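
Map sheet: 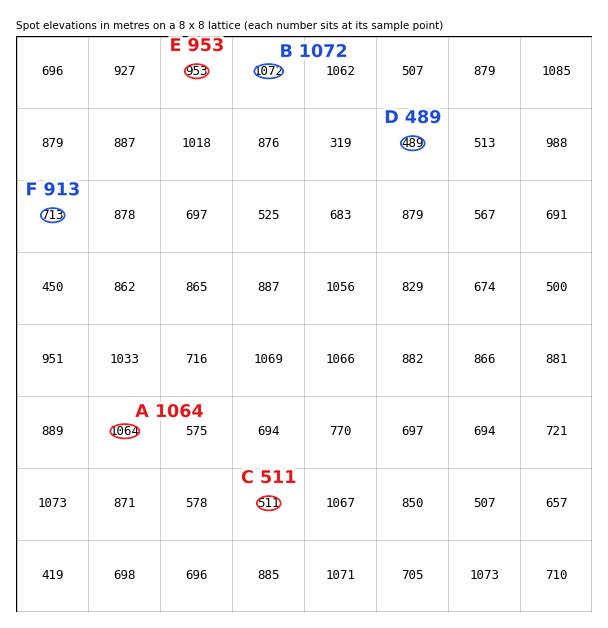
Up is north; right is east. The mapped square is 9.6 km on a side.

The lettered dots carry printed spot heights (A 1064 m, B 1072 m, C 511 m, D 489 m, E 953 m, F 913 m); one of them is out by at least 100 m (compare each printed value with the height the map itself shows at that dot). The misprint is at F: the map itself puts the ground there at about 713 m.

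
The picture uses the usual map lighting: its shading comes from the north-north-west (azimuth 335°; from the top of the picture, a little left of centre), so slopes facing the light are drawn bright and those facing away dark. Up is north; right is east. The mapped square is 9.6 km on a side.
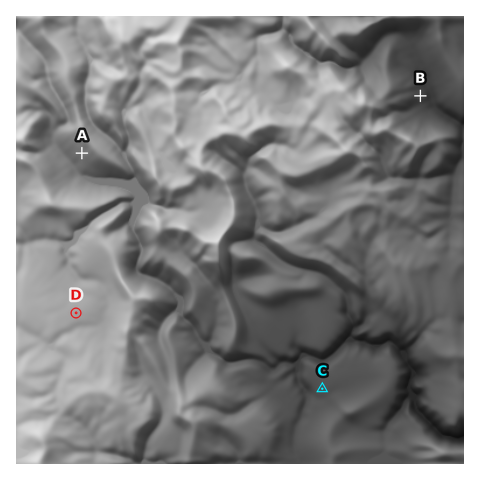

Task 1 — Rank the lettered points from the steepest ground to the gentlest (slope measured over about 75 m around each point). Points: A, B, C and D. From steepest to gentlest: A B C D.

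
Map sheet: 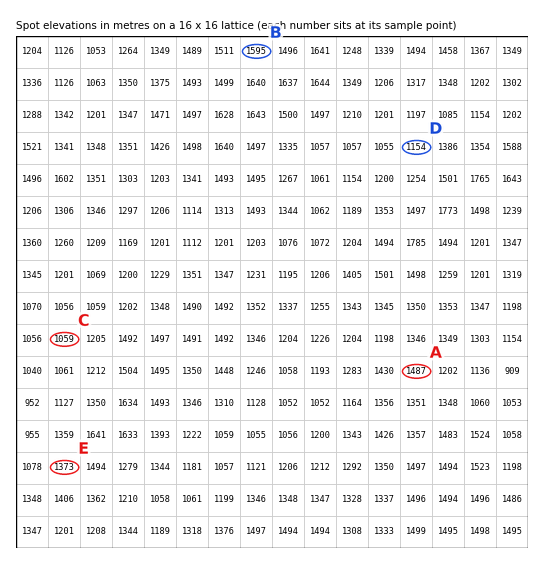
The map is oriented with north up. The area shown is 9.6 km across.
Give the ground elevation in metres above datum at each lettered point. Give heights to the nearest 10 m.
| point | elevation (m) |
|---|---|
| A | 1490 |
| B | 1600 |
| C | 1060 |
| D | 1150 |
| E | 1370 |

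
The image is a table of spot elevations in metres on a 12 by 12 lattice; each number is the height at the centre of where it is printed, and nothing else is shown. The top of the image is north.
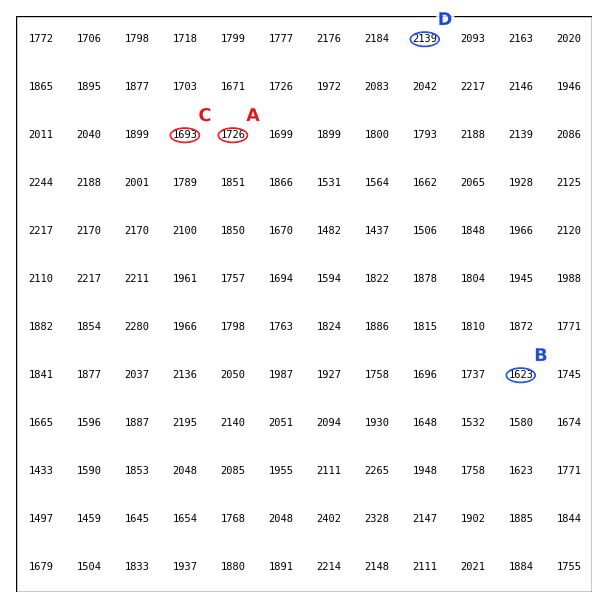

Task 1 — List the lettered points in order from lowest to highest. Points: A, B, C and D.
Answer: B C A D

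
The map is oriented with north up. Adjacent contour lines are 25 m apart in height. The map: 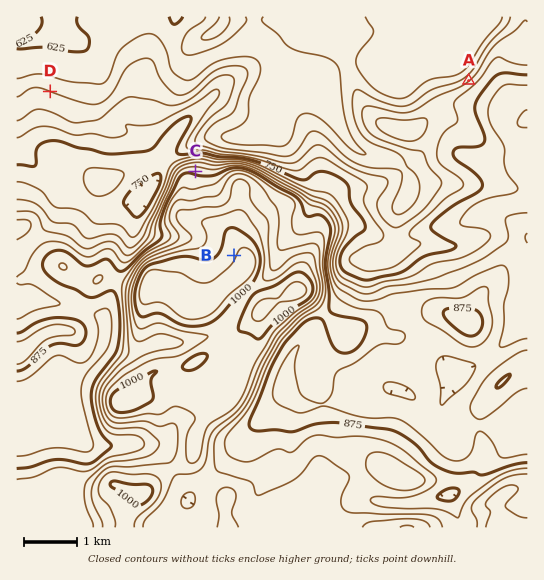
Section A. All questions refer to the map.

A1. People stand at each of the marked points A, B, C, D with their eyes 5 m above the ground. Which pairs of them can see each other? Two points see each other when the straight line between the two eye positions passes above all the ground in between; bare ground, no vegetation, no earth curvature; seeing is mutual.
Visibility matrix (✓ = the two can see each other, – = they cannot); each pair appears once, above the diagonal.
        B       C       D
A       –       ✓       –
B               –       –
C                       ✓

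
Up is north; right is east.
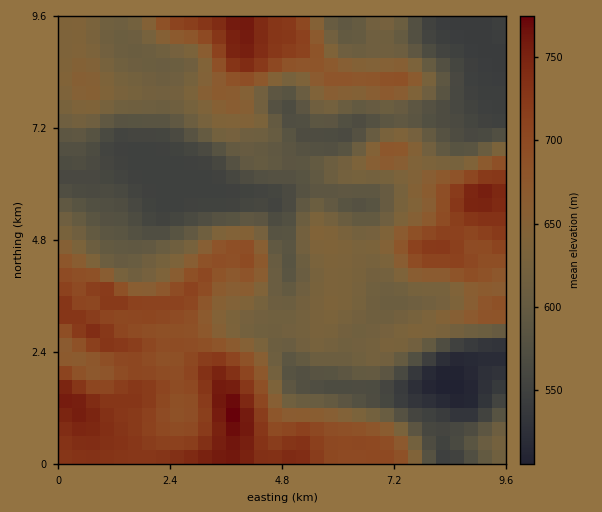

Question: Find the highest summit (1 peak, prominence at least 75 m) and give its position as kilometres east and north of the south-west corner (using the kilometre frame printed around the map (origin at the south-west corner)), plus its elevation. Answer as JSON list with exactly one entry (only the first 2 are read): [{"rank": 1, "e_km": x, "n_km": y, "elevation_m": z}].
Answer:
[{"rank": 1, "e_km": 3.71, "n_km": 1.14, "elevation_m": 777}]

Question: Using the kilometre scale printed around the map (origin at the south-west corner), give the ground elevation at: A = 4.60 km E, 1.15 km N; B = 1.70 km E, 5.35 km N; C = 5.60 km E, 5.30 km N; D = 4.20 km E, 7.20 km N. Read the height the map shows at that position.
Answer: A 677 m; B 563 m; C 631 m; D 629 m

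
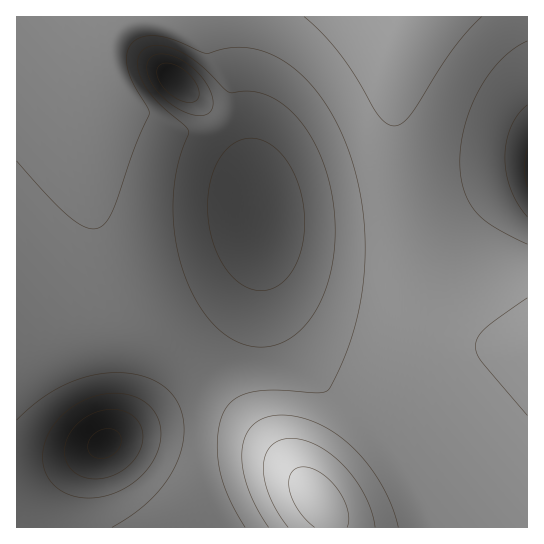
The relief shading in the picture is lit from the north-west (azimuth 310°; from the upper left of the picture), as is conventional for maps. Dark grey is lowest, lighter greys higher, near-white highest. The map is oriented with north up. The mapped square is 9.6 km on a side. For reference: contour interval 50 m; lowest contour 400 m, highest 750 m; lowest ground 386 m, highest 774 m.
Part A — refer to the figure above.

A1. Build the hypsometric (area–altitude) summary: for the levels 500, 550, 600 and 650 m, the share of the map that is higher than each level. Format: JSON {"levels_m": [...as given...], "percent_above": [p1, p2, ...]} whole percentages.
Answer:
{"levels_m": [500, 550, 600, 650], "percent_above": [91, 77, 49, 10]}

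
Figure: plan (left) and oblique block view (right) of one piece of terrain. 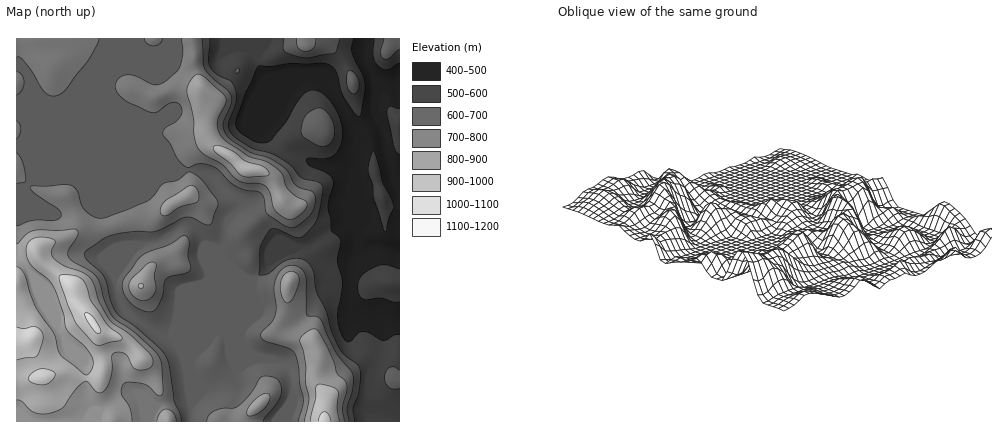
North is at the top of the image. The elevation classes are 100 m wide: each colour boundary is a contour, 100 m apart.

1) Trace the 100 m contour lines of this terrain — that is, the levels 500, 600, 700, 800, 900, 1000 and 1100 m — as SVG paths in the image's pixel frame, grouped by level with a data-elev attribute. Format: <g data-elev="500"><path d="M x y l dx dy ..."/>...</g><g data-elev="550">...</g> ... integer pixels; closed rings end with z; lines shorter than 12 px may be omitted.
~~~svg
<g data-elev="500"><path d="M400 335l-6 0-10 6-16-8-6-1-14 10-4-2-5-10-2-18 5-30-5-22 4-18-3-5-7-7-3-22 5-26-4-8-18-8-5-6 2-2 14 1 8-2 6-3 4-8 2-10 0-10-4-12-8-13-6-6-6-4-6-1-6 2-8 10-14 22-12 16-5 2-7 1-8-3-12-8-4-6 0-8 8-23 14-28 2-1 12 0 18-3 32 0 10 3 5 8 7 22 10 17 6 3 2-4 3-28-2-8-11-24-1-4 2-9"/><path d="M400 269l-14-4-10 2-14 9-3 4-1 6 1 8 5 5 16-1 14 4 6 0"/><path d="M385 232l1-2 3-12 5-12-4-9-7-15-9-31-4 10-2 11 5 14 1 12z"/><path d="M400 109l-10-2-3 5 7 36 2 4 4 2"/><path d="M374 38l-1 18 6 10 5 3 4 1 12-7"/></g><g data-elev="600"><path d="M354 422l-1-14 6-16 1-14 0-10-4-4-12-10-6-9-7-15-5-20-10-18-2-18-3-8-7-6-12-1-10 3-14 12-9 0 1-26 9-16 3-3 2-1 22 9 8-1 10-11 3-7 4-14 1-18-4-4-16-4-11-12-13-9-8-4-18-5-16-9-5-5-2-6-1-4 8-22 0-10-4-10-14-7-8-9-2-6 2-22"/><path d="M400 370l-6-3-4 1-4 4-1 6 1 6 4 4 4 1 6-1"/><path d="M322 146l6-1 4-3 2-6 0-6-1-8-5-8-4-5-6-1-8 3-4 5-4 6-1 10 1 4 4 2z"/><path d="M352 94l4-1 2-2 1-9-3-8-6-4-3 4 0 10 2 6z"/><path d="M235 72l3 0 1-4-3 2z"/><path d="M284 38l-1 10 2 4 11 4 10 2 28-5 3-3 3-12"/><path d="M384 38l-4 14 4 7 5-1 11-9"/></g><g data-elev="700"><path d="M181 422l-1-8-6-12-5-36-4-10-6-8-19-18-23-16-6-14-7-22-4-7-13-11-3-6 3-4 21-14 24-4 24-1 28-14 8 0 12 7 6 0 8-22-14-20-10-8-6-2-11 8-15 4-8 12-6 5-23 9-24 8-8-2-9-6-3-6-4-14-5-4-6-1-34 1-2 2 4 4 25 17 2 3 0 4-7 4-20 0-18 6"/><path d="M263 422l2-4 13-16 3-10 0-6-3-6-4-2-6-2-6 0-2 2-9 16-13 12-4 2-10 0-10 3-5 5-2 6"/><path d="M349 422l-2-14 6-20-1-14-16-22-16-33-4-3-8 0-2-1 0-39-6-8-8-3-9 3-6 8-3 12 2 18-1 8-3 8-10 10-1 4 3 5 24 7 8 7 2 11 2 18 3 16-4 22"/><path d="M146 312l6-1 6-4 5-11 1-14 2-3 6-3 14-3 4-3-2-14 1-14-3-6-4 0-14 9-26 10-18 23-2 10 4 10 8 8z"/><path d="M16 184l8-2 2-2-3-18-7-9"/><path d="M16 139l4-5 1-4-1-6-4-3"/><path d="M16 95l6-5 2-8-2-6-6-5"/><path d="M16 57l4 1 4 4 22 31 4 3 6 0 10-6 21-28 10-16 2-8"/><path d="M145 38l3 6 6 2 6-2 2-6"/><path d="M182 38l1 18-3 9-2 6-11 9-5 4-8 1-20-10-10 0-4 3-4 4-1 6 2 4 11 10 24 10 6 0 13-10 7 1 4 5-1 8-5 6-10 6-3 6 17 28 8 5 12-4 11 3 7 4 10 11 10 6 8 3 14 2 4 6 2 12 2 4 18 12 4 2 6-1 10-8 6-8 3-9-1-8-2-3-12-3-4-3-8-13-8-8-12-6-18-6-18-11-5-5-3-6-1-6 8-20 0-8-3-6-14-11-9-11-3-30"/><path d="M297 38l1 10 3 2 5 2 4-2 4-2 2-10"/></g><g data-elev="800"><path d="M132 422l-2-14-9-14 1-8 6-4 14 2 7 2 9 9 4 0 1-5-2-28-3-8-7-6-17-16-22-16-7-14-5-20-5-6-22-14-4-4-1-6 9-16 1-5-4-2-40 1-8 4-10 10"/><path d="M176 422l-2-9-8-4-6 3-3 10"/><path d="M344 422l-2-14 5-16-1-8-9-10-3-12-6-15-9-15-5-3-9 5-5 6 6 24 0 18 3 16-4 24"/><path d="M248 416l8-1 7-5 6-10 0-6-5 0-10 6-7 10 0 4z"/><path d="M286 302l4 0 2-3 7-15-1-8-4-4-8 1-5 9 0 12z"/><path d="M142 300l8-2 6-7-2-15 2-10-2-4-8 2-14 14-3 6 0 6 3 4 4 4z"/><path d="M289 220l7-2 7-6 4-6-1-4-10-5-8-7-2-4-4-12-6-6-10-6-18-6-26-18-4-8-1-8 9-18 0-6-22-21-4-3-4 1-7 9-2 8 7 27 0 19 4 10 6 7 18 10 16 16 8 2 14 1 6 2 4 6 5 18 7 7z"/><path d="M163 215l5 0 12-8 18-5 1-6-3-8-4-2-4 0-22 14-5 8-1 5z"/></g><g data-elev="900"><path d="M339 422l-2-14 1-18-6-3-12-3-4 4 0 10-6 24"/><path d="M16 400l6 1 12 12 8 1 10-1 11-5 13-18 8-8 4 0 10 10 4 1 2-3 7-12 1-10 0-12 2-3 6-1 6 2 6 12 6 4 11-2 3-2 1-4-3-8-16-16-25-18-10-18-5-18-4-6-8-6-19-6-9-8-3-6 4-8 0-4-9-3-12 1-4 3-3 6-1 7 2 6 5 8 13 10 6 6 12 29 3 17 18 16 8 12 0 6-2 6-3 5-4-1-24-20-6-20-19-28-11-32-4-5-4-2"/><path d="M140 288l4-2-2-3-4 3z"/><path d="M244 176l22 0 3-2-5-7-18-6-16-11-12-5-4 1-1 4 3 2 13 10 10 12z"/></g><g data-elev="1000"><path d="M331 422l-3-8-4-2-4 2-2 8"/><path d="M38 384l6 1 6-3 5-6 0-4-13-3-8 3-4 4-1 4 3 2z"/><path d="M16 360l20-4 4-5 3-13-1-6-6-5-4 0-8 2-8-2"/><path d="M96 344l4 1 20-4 2-1 0-2-14-13-16-23-6-16-4-6-8-4-14-1-1 3 1 6 15 38z"/></g><g data-elev="1100"><path d="M98 334l2-1 1-3-5-8-4-7-6-2-1 3 3 6 6 9z"/></g>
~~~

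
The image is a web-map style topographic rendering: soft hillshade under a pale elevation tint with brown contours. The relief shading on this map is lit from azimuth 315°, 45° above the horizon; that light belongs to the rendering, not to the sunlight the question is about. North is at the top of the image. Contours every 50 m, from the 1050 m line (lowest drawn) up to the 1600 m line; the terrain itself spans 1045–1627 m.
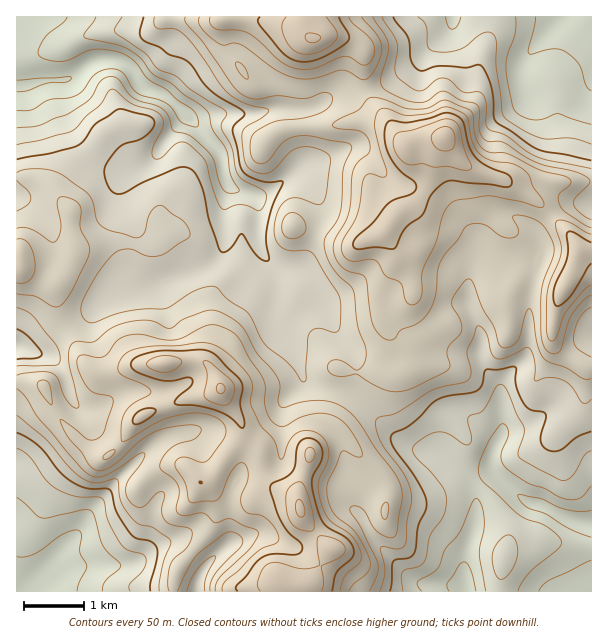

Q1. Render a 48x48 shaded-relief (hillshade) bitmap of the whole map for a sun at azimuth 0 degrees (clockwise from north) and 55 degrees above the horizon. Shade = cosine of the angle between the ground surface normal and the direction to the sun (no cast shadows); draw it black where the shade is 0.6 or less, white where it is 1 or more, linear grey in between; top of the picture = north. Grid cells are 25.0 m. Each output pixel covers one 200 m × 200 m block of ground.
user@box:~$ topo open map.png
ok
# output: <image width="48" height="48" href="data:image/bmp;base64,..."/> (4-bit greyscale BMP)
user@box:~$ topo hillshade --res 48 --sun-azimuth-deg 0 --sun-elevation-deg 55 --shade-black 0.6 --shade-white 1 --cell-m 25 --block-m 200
<image width="48" height="48" href="data:image/bmp;base64,Qk32BAAAAAAAAHYAAAAoAAAAMAAAADAAAAABAAQAAAAAAIAEAAATCwAAEwsAABAAAAAAAAAAAAAAABEREQAiIiIAMzMzAERERABVVVUAZmZmAHd3dwCIiIgAmZmZAKqqqgC7u7sAzMzMAN3d3QDu7u4A////AHeImZqqmIZHm7qImqhURFd2ZndnZlZmd2eIiZmqmIhHq7qqu6hTRWZUVndndlVmZ2Z4iId3eJpkm8vNzKhCV3U0Zmd3h2VWZmZniHZURoqUWbvNuYiIiXNGd2eJmId3iHZleHZUNFeHRWipZGrMqTRnZmeJmZmaqndlVnZURERXUzRlM2vct0ZmZmeJmru7qXdlRGZDRnU0VVVVVnm7hndmd3eIq7unVXdlQjVEV4dDVndneYiYd5h4iIeJqpdTNHdlMQFXdnZVZ5mIq4d3eJmJmYiKp0M0VndkIABJl1R5hoiKu3RneJqqqZiKdERGZnZTIjEGmHi7p2eKqWNneKu6mYd4ZVVWZlVCJYgyaavLqWeJmZd3irupiHZniHZmZkMiWKqCJoqqqXiqq9uImqh3d3d2mYh2VTM1mqmFEUZ3d3mrvNuZqoVVZnh2eHiHZURYqpmZcyIiEnmrvMu7qGVVZ4h3dleIdlVpqHibuXUxAniJrMy7l2VEVWZmdVV4d2aKllZ5mYiGVmeIm7uodmVDMjNWZWZnZpq6hWdkMzaIm5mZmZh3d2ZUMzRmVodlRd3bd5l1VEVovLqqqYiIiHd3ZmeFNodDV9y4erqqvNy7y6q7qYmqmHeIiIiFI2UkiodmnMu83u7dy6qqmJqqh3eId3Z2QlQ1mlVnm7u8zN3Mu7qZiJqodniIh3dlZmVleFZniqvMzLu7vLqYiZmYd4dmeIhleHZ0RkVmeJq8zLu7zLmIiJmHd4dlaJhmiHd0EzVmZomZqqqruqmJmIh2d3d3Z3domHd1ESV4ZniIiJqqqZmZmYdUZ3Z4d3Z5mIiZUlaZhmd3d3iaqpmZiIYyRmZ3d3eJmYmqhYiZh2d3d2d4mpmYZmUzJFZ3ZneIiIiZh6mZmIh4h3d3mpmWRFZmVFeHZmd3d3h3icuZmZmZiIiImZmWRGiZmHd4dmd3d4dWvcuYiZqpmJmZmpmXiJqqqpd3d3ZniHVa3bqYiJqqmZmZmrupu6qZmamHd2ZmdlSLy5iJqpmqqZmZm8uJu6mIiaqodmVVQ1eZiHiau6mZqqmZmoU3q5mHiaqYdVQzRYmXZpmrupiJq7qpmTAEiZiImqdWZDNXmavMusy7qYiIm7qqlyEjV4iJqoQ1VEe83d3u3czLqYd3ebu7pTVkRVVoqVRmZFnN3d3dzMzLuod3ZpzLc1iXQzM1dleph3et3dzMu8zLu6mHdozJVou6h2ZlZovczKd73cy7u8u7u7ury5qVZ4mruqqpmK3u7upovLqqq7u7zLu97bcyMyJHeImqqs3u7u2niqmZmqq7y6vMy3ISIQJFVVZ4iszMzd24iZiZmXiZmrzLgxJFQ0d2QzNWZ5q7zMu5iZiZmWZVWLzIMSRlRHh0IAE0RFirzMqpiJmZmXdlRGdhA1ZUNodSEAADVUaJvMupd4qqmZmIdCEAJGZDRmUzNEIkiXeIm7updnmqmZmamGVWZVQzMzRFeIh4q6qpiaqqh3iamZmqqpiIhkQzMiRniaqqu7upiamZmHiamQ=="/>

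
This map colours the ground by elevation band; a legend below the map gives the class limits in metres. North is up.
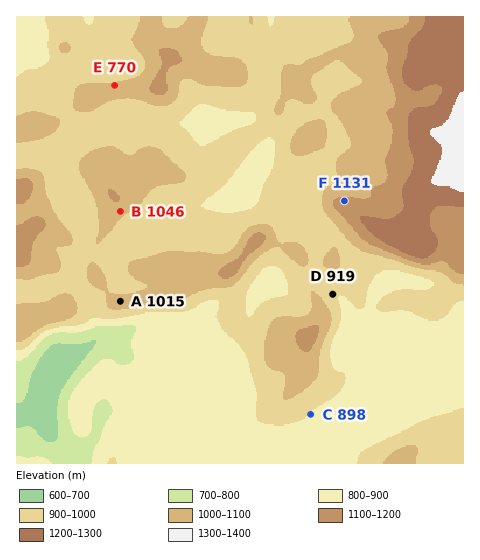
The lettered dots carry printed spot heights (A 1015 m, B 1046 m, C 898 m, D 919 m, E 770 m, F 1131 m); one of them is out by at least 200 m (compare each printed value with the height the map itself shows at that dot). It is E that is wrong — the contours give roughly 1020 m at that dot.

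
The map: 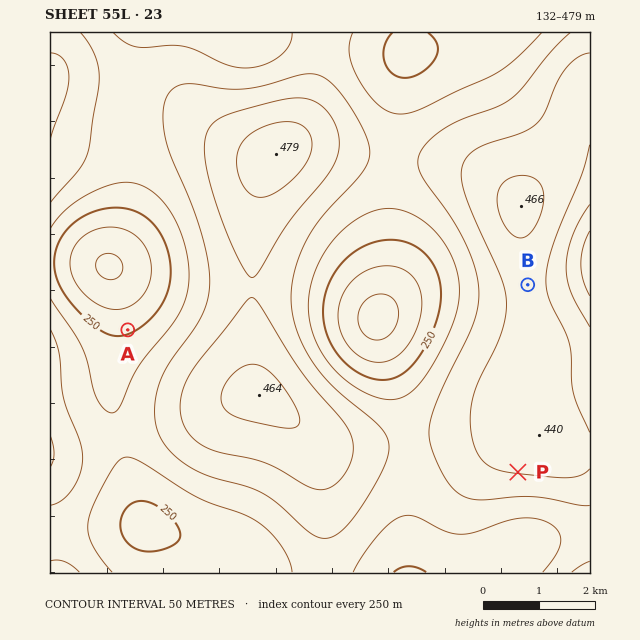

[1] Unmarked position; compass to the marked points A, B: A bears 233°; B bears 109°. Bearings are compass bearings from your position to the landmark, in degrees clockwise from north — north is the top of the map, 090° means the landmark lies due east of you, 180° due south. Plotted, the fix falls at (294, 204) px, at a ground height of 410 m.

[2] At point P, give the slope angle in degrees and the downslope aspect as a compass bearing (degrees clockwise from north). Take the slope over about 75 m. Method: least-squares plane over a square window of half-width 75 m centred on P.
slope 6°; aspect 187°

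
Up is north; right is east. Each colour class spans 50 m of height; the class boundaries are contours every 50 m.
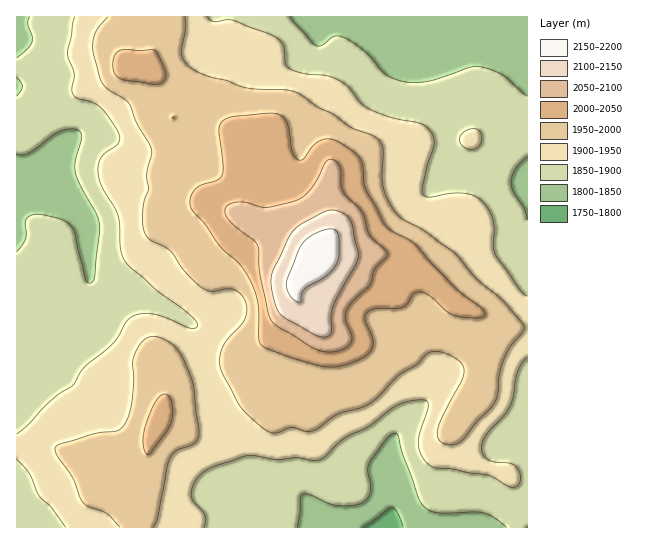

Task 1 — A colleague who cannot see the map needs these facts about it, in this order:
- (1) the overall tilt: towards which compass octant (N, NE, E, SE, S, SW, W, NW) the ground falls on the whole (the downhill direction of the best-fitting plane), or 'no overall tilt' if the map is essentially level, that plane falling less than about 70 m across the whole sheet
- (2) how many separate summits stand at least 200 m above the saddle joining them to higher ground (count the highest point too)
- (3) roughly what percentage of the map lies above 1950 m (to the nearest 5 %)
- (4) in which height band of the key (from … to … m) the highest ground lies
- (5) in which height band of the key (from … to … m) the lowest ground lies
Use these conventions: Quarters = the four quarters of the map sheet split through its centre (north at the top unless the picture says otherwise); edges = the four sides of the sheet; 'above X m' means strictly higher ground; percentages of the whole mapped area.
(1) On the whole the map has no overall tilt.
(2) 1 summit rises at least 200 m above its surroundings.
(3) Roughly 40 % of the ground is higher than 1950 m.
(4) The highest ground lies in the 2150–2200 m band.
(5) Between 1750 and 1800 m: that is the band holding the lowest ground.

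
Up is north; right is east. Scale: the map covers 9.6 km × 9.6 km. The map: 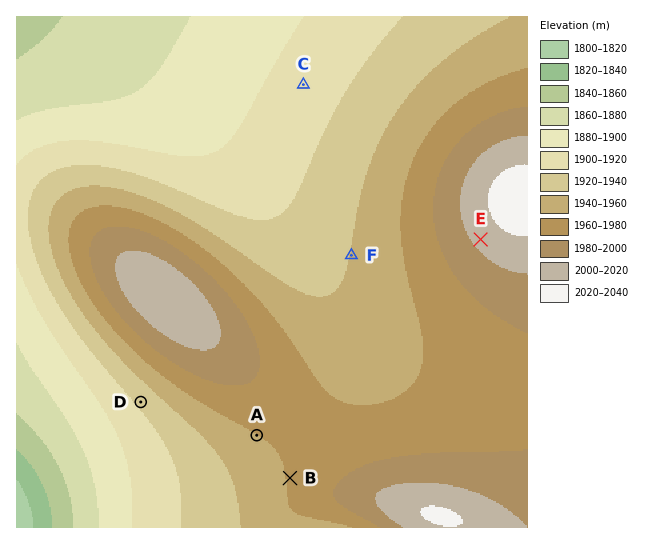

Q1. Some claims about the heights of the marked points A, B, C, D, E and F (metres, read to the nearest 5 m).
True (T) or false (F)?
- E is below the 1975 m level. F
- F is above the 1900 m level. T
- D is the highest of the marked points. F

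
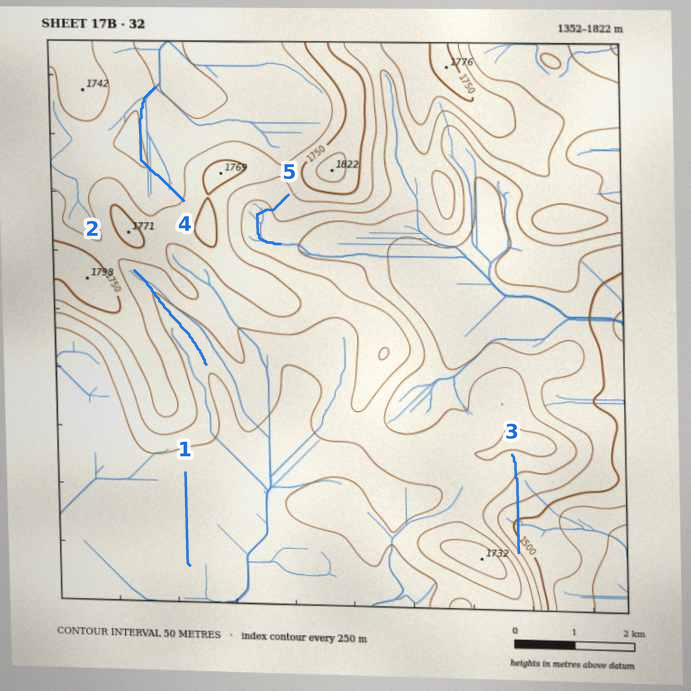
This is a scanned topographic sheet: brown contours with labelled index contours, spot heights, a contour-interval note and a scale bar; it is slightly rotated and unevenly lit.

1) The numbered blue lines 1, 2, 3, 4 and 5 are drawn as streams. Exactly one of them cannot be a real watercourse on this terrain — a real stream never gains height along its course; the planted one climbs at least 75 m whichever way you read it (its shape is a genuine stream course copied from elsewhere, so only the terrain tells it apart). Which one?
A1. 3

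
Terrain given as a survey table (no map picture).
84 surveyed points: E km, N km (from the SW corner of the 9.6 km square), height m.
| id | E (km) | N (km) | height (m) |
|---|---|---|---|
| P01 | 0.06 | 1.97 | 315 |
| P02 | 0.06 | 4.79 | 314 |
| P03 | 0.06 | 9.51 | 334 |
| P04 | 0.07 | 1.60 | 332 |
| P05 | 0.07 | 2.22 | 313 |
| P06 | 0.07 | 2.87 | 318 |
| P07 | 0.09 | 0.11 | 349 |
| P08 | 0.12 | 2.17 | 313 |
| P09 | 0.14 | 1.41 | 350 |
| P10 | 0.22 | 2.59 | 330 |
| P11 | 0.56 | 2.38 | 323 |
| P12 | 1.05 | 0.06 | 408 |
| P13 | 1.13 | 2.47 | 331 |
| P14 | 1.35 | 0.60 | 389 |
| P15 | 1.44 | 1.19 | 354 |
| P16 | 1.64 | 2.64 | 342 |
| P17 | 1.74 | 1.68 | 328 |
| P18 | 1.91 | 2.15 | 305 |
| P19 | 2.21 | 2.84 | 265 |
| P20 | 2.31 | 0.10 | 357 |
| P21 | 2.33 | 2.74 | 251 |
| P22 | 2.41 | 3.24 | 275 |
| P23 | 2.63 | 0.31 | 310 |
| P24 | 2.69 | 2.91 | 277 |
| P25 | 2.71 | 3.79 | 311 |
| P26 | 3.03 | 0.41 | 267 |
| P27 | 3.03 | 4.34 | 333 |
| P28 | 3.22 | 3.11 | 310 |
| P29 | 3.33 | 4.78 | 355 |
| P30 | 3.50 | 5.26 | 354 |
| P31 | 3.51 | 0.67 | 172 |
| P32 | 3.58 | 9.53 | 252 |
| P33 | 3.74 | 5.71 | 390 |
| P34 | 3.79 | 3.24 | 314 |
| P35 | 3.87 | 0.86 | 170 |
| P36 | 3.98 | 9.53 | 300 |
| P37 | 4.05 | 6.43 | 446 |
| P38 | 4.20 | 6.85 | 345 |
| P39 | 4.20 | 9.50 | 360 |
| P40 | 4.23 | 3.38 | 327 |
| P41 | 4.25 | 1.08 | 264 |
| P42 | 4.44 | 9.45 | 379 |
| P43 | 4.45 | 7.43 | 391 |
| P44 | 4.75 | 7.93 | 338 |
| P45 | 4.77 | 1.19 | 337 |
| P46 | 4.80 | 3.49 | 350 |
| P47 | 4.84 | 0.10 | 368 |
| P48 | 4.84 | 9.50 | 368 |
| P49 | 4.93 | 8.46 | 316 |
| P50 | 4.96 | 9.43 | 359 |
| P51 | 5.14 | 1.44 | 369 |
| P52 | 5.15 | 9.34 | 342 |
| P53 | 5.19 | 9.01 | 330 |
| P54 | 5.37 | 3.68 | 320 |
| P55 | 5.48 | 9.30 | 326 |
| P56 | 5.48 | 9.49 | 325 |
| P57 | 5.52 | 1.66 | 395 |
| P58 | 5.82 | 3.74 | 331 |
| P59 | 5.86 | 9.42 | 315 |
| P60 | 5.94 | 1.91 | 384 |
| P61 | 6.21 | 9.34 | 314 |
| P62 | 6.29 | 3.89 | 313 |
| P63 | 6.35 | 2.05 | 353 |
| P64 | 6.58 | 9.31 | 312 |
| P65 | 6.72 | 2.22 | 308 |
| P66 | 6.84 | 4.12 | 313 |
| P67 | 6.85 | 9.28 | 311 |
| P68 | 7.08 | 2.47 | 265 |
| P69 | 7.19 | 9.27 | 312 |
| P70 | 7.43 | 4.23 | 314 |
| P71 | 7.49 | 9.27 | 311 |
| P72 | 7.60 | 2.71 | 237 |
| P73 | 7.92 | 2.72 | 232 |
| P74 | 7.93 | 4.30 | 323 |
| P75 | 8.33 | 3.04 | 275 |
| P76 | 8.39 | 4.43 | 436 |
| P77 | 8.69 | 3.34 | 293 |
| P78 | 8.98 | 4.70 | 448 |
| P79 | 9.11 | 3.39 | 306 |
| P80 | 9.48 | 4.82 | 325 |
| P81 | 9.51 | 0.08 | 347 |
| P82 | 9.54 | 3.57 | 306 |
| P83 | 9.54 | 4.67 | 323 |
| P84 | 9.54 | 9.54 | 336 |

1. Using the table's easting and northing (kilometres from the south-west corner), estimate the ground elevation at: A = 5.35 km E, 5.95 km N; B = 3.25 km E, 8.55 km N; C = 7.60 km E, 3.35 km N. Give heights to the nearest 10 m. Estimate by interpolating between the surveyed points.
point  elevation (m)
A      340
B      360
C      280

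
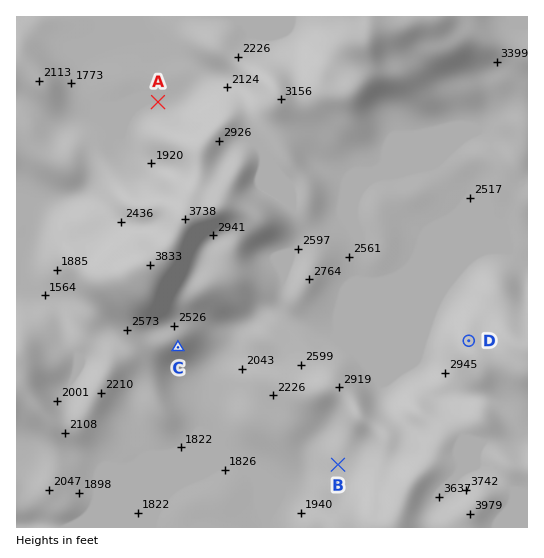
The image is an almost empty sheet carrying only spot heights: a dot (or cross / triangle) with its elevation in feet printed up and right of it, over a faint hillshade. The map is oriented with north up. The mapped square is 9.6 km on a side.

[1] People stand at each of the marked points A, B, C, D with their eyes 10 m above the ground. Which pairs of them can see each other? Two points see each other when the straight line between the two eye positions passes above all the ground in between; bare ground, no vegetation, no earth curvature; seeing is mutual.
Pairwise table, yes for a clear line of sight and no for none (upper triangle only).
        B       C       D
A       no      no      no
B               yes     no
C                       yes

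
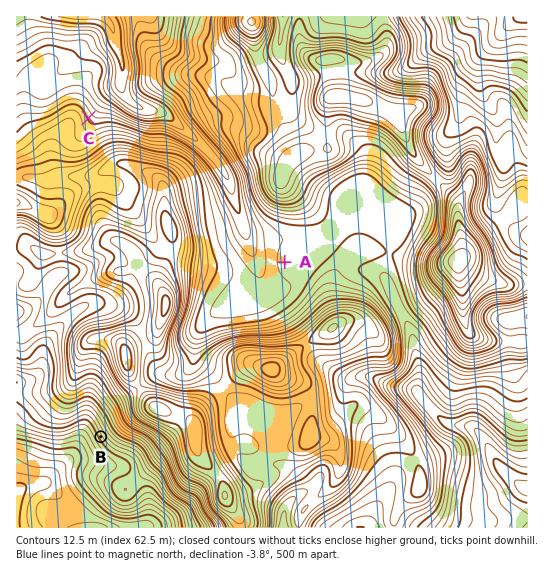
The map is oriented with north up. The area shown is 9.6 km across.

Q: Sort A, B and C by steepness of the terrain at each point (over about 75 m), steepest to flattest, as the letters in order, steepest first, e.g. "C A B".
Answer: B C A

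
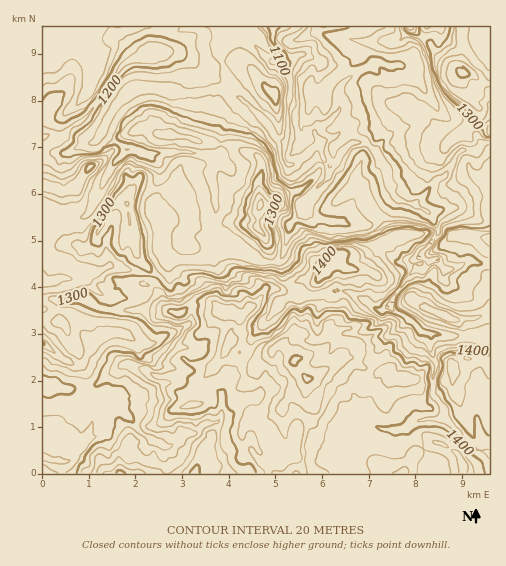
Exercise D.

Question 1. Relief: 1085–1505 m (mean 1295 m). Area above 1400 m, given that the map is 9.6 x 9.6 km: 18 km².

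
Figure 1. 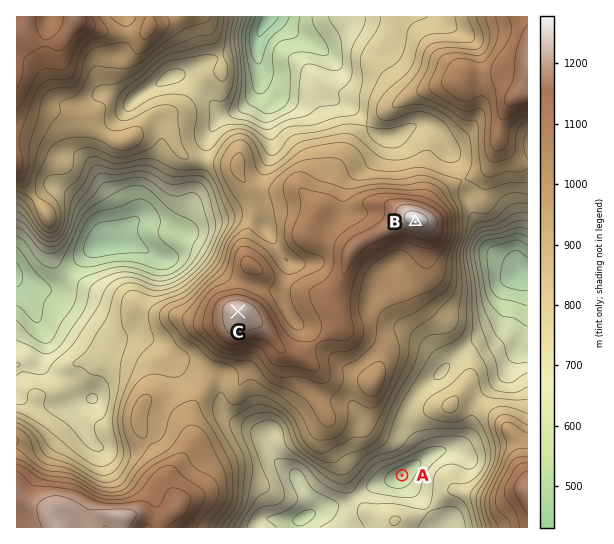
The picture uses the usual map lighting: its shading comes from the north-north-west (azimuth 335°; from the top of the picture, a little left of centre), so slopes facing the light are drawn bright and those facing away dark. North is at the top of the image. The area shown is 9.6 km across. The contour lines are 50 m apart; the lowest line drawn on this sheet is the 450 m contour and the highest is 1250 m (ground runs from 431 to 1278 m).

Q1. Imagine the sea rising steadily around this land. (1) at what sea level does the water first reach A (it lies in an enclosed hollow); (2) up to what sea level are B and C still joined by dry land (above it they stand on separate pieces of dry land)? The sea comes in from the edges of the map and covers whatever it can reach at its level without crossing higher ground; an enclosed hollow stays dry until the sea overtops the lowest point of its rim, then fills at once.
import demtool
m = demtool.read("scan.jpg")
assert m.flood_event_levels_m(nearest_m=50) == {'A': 700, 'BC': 1100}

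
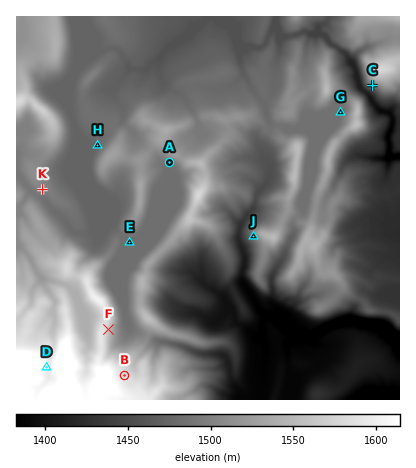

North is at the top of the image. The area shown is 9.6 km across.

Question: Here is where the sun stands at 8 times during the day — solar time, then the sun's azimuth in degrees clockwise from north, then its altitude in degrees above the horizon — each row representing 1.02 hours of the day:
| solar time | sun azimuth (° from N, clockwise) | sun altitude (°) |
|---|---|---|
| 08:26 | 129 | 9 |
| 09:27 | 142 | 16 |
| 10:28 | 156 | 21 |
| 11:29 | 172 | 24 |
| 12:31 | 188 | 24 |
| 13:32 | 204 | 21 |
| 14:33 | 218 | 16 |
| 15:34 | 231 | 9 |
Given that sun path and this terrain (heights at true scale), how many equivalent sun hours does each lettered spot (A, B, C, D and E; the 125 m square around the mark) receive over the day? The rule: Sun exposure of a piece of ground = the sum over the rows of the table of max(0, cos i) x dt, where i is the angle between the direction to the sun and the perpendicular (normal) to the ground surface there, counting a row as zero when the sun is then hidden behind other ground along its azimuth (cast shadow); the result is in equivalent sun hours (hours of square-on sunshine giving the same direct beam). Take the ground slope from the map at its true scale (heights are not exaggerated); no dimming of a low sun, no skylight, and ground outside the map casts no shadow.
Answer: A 3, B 2.1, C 4.1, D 2.5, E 2.4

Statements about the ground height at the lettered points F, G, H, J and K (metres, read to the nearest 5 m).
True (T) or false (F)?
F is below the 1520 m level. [F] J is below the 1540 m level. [T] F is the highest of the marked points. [T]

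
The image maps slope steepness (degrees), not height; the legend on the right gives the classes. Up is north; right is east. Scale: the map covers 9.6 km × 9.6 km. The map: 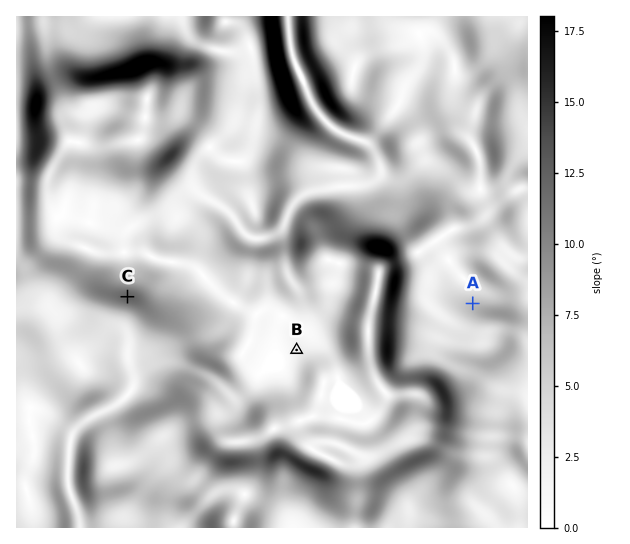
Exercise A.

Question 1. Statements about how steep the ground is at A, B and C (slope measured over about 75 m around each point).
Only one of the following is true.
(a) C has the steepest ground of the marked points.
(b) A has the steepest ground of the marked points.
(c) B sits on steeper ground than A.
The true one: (a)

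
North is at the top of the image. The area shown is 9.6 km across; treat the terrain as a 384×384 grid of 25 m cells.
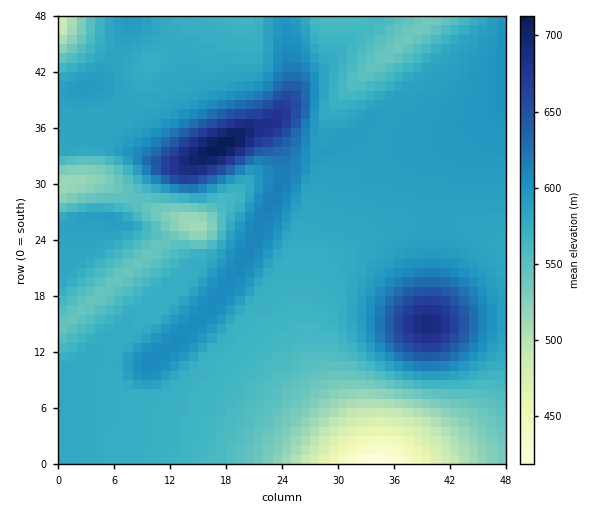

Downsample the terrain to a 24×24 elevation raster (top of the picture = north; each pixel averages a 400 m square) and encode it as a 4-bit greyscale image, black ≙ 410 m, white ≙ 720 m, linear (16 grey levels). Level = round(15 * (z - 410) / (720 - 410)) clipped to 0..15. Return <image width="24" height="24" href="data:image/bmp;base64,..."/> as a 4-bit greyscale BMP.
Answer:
<image width="24" height="24" href="data:image/bmp;base64,Qk2WAQAAAAAAAHYAAAAoAAAAGAAAABgAAAABAAQAAAAAACABAAATCwAAEwsAABAAAAAAAAAAAAAAABEREQAiIiIAMzMzAERERABVVVUAZmZmAHd3dwCIiIgAmZmZAKqqqgC7u7sAzMzMAN3d3QDu7u4A////AIiIiId3ZlQyERI0VoiIiIh3dlVDIiNFZoiIiIh3d2VUM0RWZ4iIiIiHd2ZVVVZnd4iImYiHd3ZmZ3iIh4iImZiId3d3iauqmHiImZmIh3d4ms3LqXeIiJmYiIiIm83cqXd4iImZiIiIms3LqYd3eImZiIiImqu6mYh3d4iamIiIiZqpmIiHd3eJqYiIiJmZiIiYh2V5qYiIiIiIiIiIdmZ4mpiIiIiIiFZneJmImpiIiZmZmVVnm925mqmZmZmZmYeJq97tuqmZmZmZmYiJmr3u3LmZmZmZmYiIiZq83cqImZmZmZmYiJmarMqIiJmZmYmYiIiJmrqHeIiZmXiIiIiIiamId3iJmVeIiIiIiZiId2eImUaJmIiIiZh3d3Z3iQ=="/>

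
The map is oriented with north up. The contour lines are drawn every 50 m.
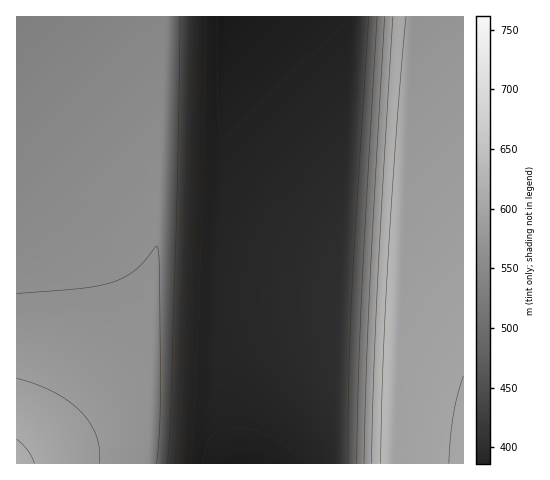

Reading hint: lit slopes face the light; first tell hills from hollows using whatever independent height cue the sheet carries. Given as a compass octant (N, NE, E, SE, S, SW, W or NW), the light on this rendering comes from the W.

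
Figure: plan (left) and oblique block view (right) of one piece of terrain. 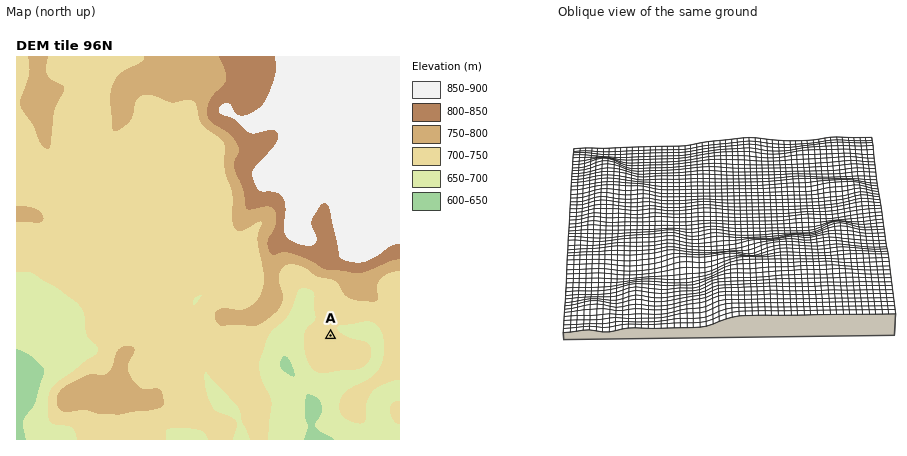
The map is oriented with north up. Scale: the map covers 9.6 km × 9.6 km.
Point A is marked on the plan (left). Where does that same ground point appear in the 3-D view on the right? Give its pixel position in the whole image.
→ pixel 654 292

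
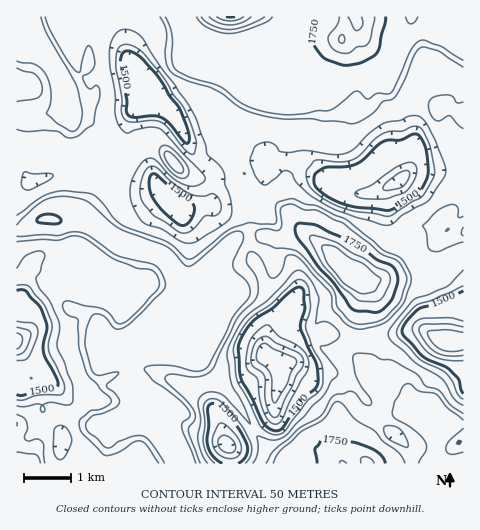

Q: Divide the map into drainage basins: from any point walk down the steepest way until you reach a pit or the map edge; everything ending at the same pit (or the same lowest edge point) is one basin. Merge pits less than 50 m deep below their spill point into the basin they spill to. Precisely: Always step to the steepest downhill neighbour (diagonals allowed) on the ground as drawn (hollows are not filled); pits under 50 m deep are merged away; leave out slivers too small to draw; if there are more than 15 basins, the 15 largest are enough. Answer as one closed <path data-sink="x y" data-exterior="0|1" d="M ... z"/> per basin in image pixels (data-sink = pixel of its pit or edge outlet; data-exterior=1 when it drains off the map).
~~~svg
<path data-sink="400 180" data-exterior="0" d="M363 38l-8 2-15-1-14 4-26 17-16 17-18 8-13-3-14-16-17-8 1 22-9 16-10 13 7 20 13 16 11 37 16 17 0 30 2 3 23 7 10 0 11-5 9 0 23 16 21 25 14 5 14 0 4-2 27-27 8-25 17 0 13-10 17 12 0-113-18-9-8 0-32-20-21-9-19-30z"/><path data-sink="451 342" data-exterior="0" d="M447 216l-13 10-17 0-8 25-27 27-23 1 3 7 0 9-6 58 8 9 1 14 7 7-34 31 0 18-6 17 11 15 94 0 1-24 5-12 4-4 17 0 0-195z"/><path data-sink="17 341" data-exterior="1" d="M82 218l-11 0-4 2-25-1-26 13 0 231 164 1-11-23-15-18-5-18-8-6-6-10-1-36-4-11 18-20 47-22 7-7 5-15-8 4-11-1-13-8-8-14-6-4-43-14z"/><path data-sink="278 364" data-exterior="0" d="M306 234l-9 0-11 5-7 0-3 7 0 18-2 5-8 5-14 4-24 16 2 3-12 18-6 21-14 19 6 10 33 37 19 33 14 16 22 13 50 0-10-15 6-17 0-18 34-31-7-7-1-14-8-9 6-67-2-6-10-5-21-25z"/><path data-sink="164 102" data-exterior="0" d="M181 16l-102 1 9 25 0 20-3 8-7 7-15 7 3 14 0 12 5 8 14 2 10 4 13 14 1 10-21 19-3 9-1 23-10 19 8 0 26-29 11-18 29-27 7 0 6 4 15 18 12 9 15 4 32 3-11-37-13-16-7-20 10-13 9-16 0-20-6-2-12 3-5-9-2-13-10-10z"/><path data-sink="176 206" data-exterior="0" d="M155 144l-7 0-3 3-26 24-11 18-26 29 36 23 43 14 20 22 11 5 7 0 10-6 8-17 17-20 10-4 18 0-11-6 0-30-15-16-33-4-15-4-8-5-12-16z"/><path data-sink="227 445" data-exterior="0" d="M131 342l3 11 1 36 6 10 8 6 5 18 15 18 12 23 110-1-21-12-14-16-23-38-33-36-2-6 2-4-5 0-15-7-29 7z"/><path data-sink="230 17" data-exterior="1" d="M343 16l-161 0 0 2 6 11 10 10 2 13 6 10 11-4 11 1 11 7 14 16 13 3 18-8 31-28 11-6 15-4 3-7z"/><path data-sink="17 80" data-exterior="1" d="M17 35l-1 80 23 0 25-6 2-1-1-17-12-27-13-15-14-6z"/><path data-sink="412 17" data-exterior="1" d="M439 16l-69 0-5 22 16 5 19 0 28-17 13 0z"/><path data-sink="459 442" data-exterior="0" d="M463 424l-16 0-6 8-4 16 1 16 26-1z"/>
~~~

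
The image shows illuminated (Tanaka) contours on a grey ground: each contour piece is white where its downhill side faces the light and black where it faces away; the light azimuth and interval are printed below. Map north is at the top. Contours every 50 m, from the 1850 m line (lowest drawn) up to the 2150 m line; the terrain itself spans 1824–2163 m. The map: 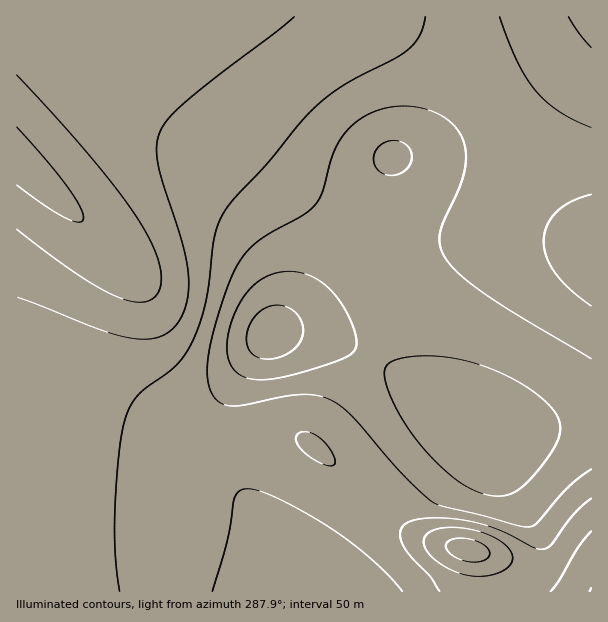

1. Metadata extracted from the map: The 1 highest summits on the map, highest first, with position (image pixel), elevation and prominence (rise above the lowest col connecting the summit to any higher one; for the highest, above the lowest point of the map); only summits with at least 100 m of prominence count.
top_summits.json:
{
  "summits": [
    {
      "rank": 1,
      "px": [468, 549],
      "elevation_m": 2121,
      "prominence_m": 162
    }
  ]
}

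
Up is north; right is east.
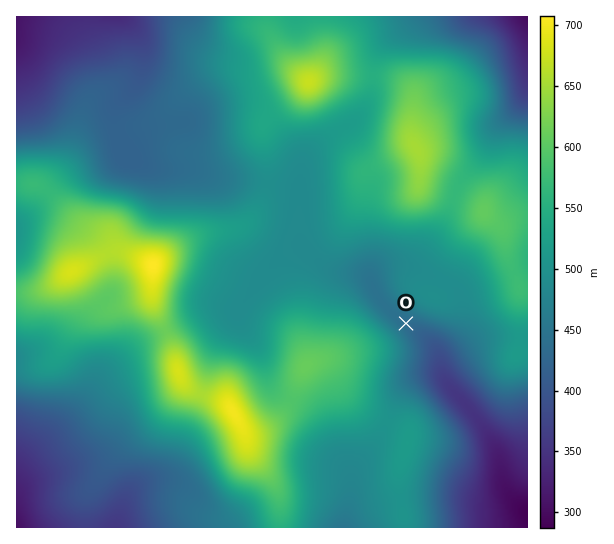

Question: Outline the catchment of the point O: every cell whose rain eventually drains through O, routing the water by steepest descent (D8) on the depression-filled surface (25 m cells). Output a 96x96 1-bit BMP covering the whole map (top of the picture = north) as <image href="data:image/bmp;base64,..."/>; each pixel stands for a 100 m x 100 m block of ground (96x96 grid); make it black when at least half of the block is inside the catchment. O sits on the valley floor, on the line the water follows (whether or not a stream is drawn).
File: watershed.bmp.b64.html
<image width="96" height="96" href="data:image/bmp;base64,Qk2+BAAAAAAAAD4AAAAoAAAAYAAAAGAAAAABAAEAAAAAAIAEAAATCwAAEwsAAAIAAAAAAAAA////AAAAAAAAAAAAAAAAAAAAAAAAAAAAAAAAAAAAAAAAAAAAAAAAAAAAAAAAAAAAAAAAAAAAAAAAAAAAAAAAAAAAAAAAAAAAAAAAAAAAAAAAAAAAAAAAAAAAAAAAAAAAAAAAAAAAAAAAAAAAAAAAAAAAAAAAAAAAAAAAAAAAAAAAAAAAAAAAAAAAAAAAAAAAAAAAAAAAAAAAAAAAAAAAAAAAAAAAAAAAAAAAAAAAAAAAAAAAAAAAAAAAAAAAAAAAAAAAAAAAAAAAAAAAAAAAAAAAAAAAAAAAAAAAAAAAAAAAAAAAABwAAAAAAAAAAAAAAD8AAAAAAAAAAAAAAH+AAAAAAAAAAAAAAH/AAAAAAAAAAAAAAP/gAAAAAAAAAAAAAf/gAAAAAAAAAAAAB//wAAAAAAAAAAAAP//wAAAAAAAAAAAA///4AAAAAAAAAAAB///4AAAAAAAAAAAB///4AAAAAAAAAAAD///8AAAAAAAAAAAD///+AAAAAAAAAAAD////gAAAAAAAAAAD////+AAAAAAAAAAH/////wAAAAAAAAAH//////AAAAAAAAAH//////gAAAAAAAAP//////wAAAAAAAAP//////4AAAAAAAAf//////+AAAAAAAAf//////8AAAAAAAA///////8AAAAAAAA///////+AAAAAAAA////////AAAAAAAB////////gAAAAAAB////////+AAAAAAB/////////AAAAAAB/////////AAAAAAB/////////gAAAAAA/////////wAAAAAA/////////wAAAAAAP////////wAAAAAAH////////4AAAAAAD////////8AAAAAAA////////8AAAAAAAf///////+AAAAAAAD////////AAAAAAAAD///////gAAAAAAAB///////gAAAAAAAA///////wAAAAAAAAf//////gAAAAAAAAP//////AAAAAAAAAP/////+AAAAAAAAAH////+AAAAAAAAAAH////4AAAAAAAAAAH////wAAAAAAAAAAH////wAAAAAAAAAAH////wAAAAAAAAAAH////wAAAAAAAAAAH////wAAAAAAAAAAH////wAAAAAAAAAAH////gAAAAAAAAAAH////gAAAAAAAAAAH////AAAAAAAAAAAP////AAAAAAAAAAAP////AAAAAAAAAAAP////AAAAAAAAAAAH////AAAAAAAAAAAD////AAAAAAAAAAAB////AAAAAAAAAAAA////AAAAAAAAAAAAf///AAAAAAAAAAAAP///AAAAAAAAAAAAH//+AAAAAAAAAAAAD//8AAAAAAAAAAAAA//4AAAAAAAAAAAAAAAAAAAAAAAAAAAAAAAAAAAAAAAAAAAAAAAAAAAAAAAAAAAAAAAAAAAAAAAAAAAAAAAAAAAAAAAAAAAAAAAAAAAAAAAAAAAAAAAAAAAAAAAAAAAAAAAAAAAAAAAAAAAAAAAAAAAAAAAAAAAAAAAAAAAAAAAAAAAAAAAAAAAA="/>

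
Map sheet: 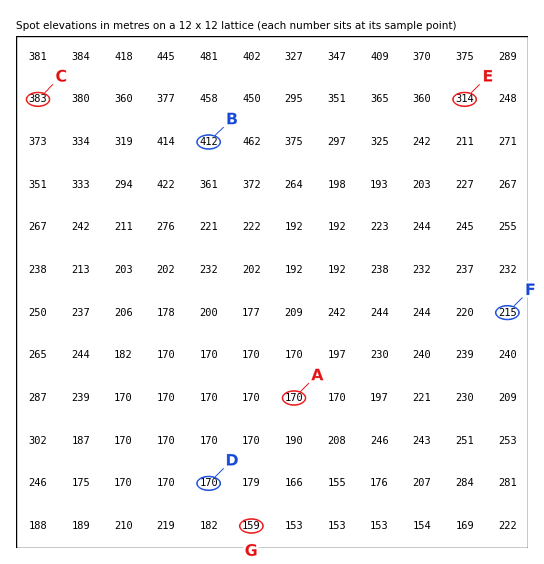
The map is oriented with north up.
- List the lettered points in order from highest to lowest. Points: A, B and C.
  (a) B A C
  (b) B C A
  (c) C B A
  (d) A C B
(b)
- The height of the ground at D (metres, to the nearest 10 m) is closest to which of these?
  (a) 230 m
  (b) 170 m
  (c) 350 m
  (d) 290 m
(b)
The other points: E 310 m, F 220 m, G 160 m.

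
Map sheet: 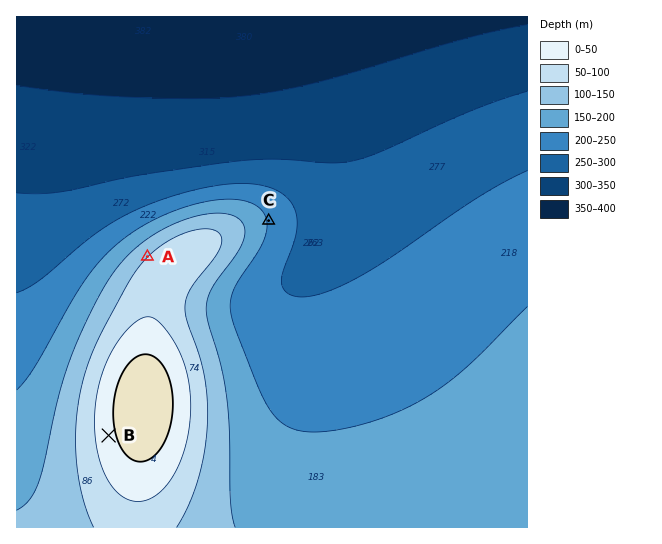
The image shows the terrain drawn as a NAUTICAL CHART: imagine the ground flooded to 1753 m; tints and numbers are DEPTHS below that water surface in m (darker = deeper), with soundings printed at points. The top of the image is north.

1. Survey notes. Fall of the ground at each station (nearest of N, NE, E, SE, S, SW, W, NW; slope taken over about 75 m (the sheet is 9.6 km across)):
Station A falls NW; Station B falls W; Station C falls E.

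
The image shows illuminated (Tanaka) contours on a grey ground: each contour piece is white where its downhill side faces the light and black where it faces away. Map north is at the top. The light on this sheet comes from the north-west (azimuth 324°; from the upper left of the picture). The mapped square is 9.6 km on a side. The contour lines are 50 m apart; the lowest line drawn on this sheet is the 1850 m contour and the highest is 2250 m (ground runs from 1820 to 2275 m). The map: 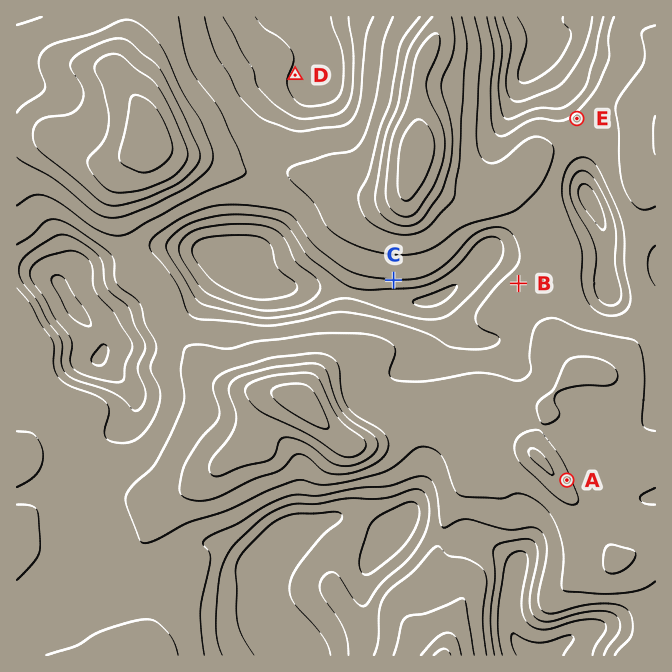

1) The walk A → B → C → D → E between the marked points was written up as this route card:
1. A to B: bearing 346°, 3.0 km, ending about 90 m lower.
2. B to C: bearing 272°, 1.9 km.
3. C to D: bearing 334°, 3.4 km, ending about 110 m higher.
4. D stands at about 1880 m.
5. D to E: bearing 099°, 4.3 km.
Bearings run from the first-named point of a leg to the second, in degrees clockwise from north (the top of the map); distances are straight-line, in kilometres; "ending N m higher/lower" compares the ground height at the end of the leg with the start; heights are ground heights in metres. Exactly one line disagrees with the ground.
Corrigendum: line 3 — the sense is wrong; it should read lower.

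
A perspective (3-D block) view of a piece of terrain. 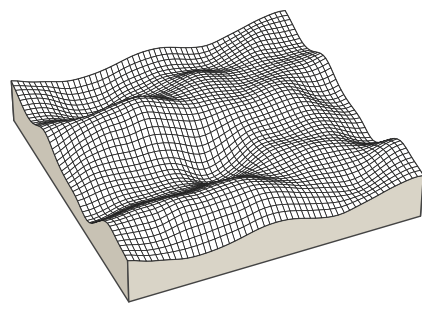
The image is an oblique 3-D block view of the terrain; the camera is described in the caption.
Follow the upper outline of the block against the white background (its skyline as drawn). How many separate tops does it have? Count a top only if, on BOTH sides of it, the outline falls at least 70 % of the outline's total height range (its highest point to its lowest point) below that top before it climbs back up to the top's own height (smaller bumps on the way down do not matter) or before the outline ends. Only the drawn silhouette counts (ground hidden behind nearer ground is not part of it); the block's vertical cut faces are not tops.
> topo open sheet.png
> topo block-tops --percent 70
0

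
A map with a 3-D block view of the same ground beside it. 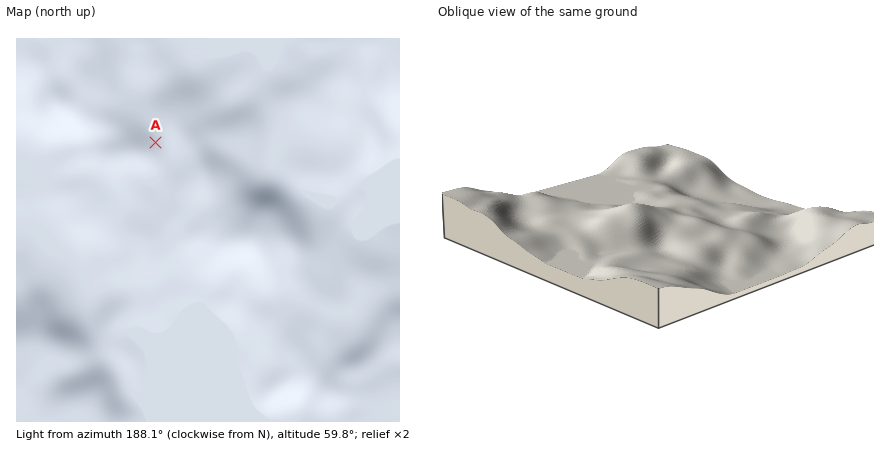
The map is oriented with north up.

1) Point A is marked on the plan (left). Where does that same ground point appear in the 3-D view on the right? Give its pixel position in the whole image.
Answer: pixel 745 227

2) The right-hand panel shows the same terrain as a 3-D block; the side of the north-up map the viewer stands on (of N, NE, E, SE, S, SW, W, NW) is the NE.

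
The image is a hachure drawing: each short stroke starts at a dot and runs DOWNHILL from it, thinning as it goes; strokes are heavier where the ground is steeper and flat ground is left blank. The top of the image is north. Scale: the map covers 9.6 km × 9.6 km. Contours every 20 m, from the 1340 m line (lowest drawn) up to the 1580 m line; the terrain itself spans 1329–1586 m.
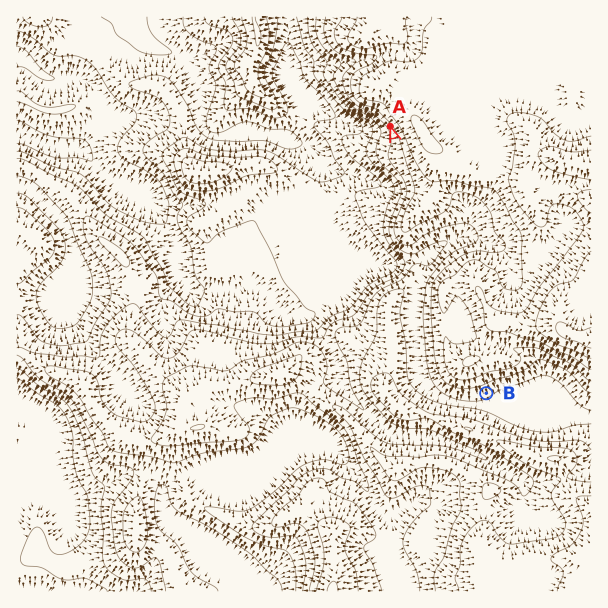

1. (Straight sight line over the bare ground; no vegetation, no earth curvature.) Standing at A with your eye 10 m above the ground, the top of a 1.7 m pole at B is out of sight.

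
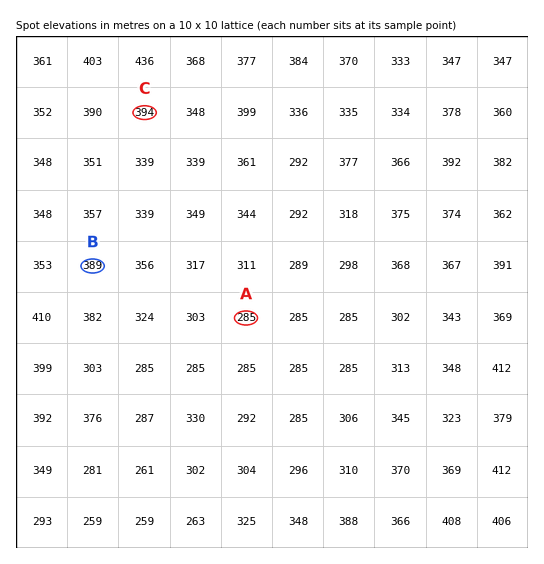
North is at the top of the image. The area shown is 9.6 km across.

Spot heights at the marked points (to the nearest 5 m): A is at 285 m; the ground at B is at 390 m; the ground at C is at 395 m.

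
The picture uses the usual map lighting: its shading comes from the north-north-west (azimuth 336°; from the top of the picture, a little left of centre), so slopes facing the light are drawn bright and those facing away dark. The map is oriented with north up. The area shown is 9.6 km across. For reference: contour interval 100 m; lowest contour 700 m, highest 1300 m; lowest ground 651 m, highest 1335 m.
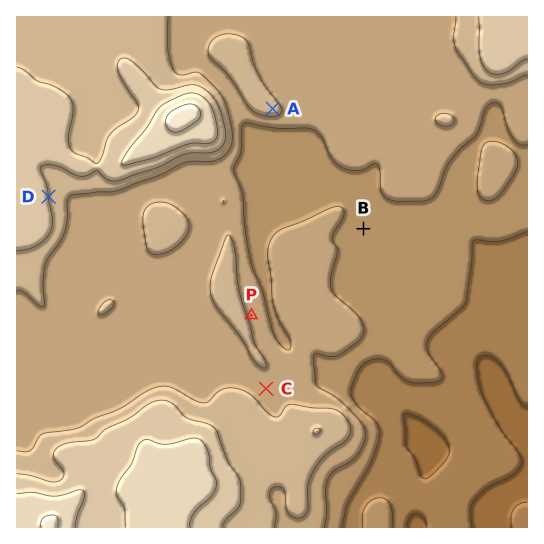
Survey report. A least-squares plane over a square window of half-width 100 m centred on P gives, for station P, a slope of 17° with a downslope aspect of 72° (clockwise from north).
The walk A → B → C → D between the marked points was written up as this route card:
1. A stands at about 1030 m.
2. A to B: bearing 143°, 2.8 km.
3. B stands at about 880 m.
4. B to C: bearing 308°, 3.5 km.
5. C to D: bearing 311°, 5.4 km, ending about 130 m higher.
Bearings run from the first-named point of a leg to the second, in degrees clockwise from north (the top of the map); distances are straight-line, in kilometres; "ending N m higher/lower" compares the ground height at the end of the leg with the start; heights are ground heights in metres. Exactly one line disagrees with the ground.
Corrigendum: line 4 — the bearing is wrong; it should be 211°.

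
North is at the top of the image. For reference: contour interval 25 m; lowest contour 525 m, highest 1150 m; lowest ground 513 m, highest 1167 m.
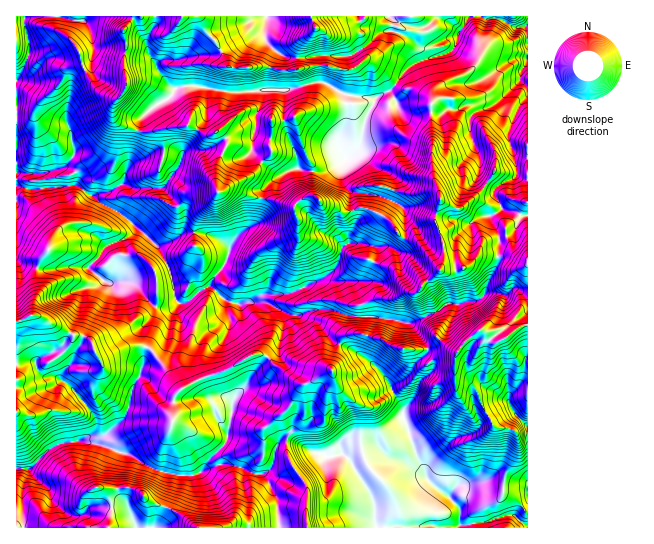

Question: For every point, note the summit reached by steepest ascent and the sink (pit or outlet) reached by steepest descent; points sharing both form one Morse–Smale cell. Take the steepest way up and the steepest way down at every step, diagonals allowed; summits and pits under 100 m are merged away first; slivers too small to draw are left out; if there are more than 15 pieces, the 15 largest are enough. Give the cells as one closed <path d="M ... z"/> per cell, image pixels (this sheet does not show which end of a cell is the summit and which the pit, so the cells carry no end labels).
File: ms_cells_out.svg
<path d="M77 185l-36 4-25-2 0 72 5 5 20 5 16 0 9-2 23 1 18 15 23 0 7 4 16 18 6 2-7 11 0 11-5 18 14 15 18 27 24-12 26-8 24-14 5-2 9 4 12-11 5-21-1-12-4-4-12-6-36 0-6-3-16-14 18-25 2-14-4-4-20-10-18-1-18 11-12 2-36-32-19-9z"/><path d="M361 333l-14 2-6 4-1 4 29 17 11 10 11 15 13 25-1 7 5 10 8 28 11 23 33 32-1 17 68 1 1-94-11-1-8-5-11 0-6-5-17-36-8-6-8 0-4-3 0-19 2-6-14-10-2-2-14 8-24 0-13-4-9-6z"/><path d="M527 16l-136 1 4 5-3 8 21 10 11 10 4 8-17 7-23 26 5 6 6 13 11 6 8 0 5-3 19 0 5-4 12 0 14-5 14 3-10 4-6 6-2 13 11 28-1 17 4 6 13 8-1 6 8 12 7-7 18 1z"/><path d="M437 191l-11 0-7 2-24-2-4 10 13 8 1 28-10 12-6-2-13 0-1 12-12 22-29 0-9-4-34 16-29 2-11 7 16 1 22 12 8 1 13-5 19-2 18 7 24 0 42 7 26-12 8-7 14 0 18-4 5-5 4-13 11-20 0-28-10-17 11-7-4-1 2-2-7 0-13-7-7 0-9 8-8 0-11-5z"/><path d="M519 200l-9 0-7 7-1-2-4 7-9 5 10 17 0 28-11 20-4 13-5 5-18 4-14 0-8 7-26 12-42-7-24 0-18-7-12 0-14 5 12 6 13 17 10 7 7-8 8-3 28 6 9 6 13 4 24 0 14-8 2 2 14 10-2 6 0 19 4 3 8 0 8 6 17 36 6 5 15 1 4 4 10 0 1-231z"/><path d="M341 344l-4 5-5 21-22 13-7 1-14 23-6 7 0 5 6 12-2 10 40 16 10-2 9 1 26 41 5 31 81 0 2-2 0-16-33-32-11-23-8-28-5-10 1-7-13-25-11-15-11-10z"/><path d="M325 83l-12 0-28 8-20-2-15 3-24 0-33-7-16 3-8 11-14 6-14 13-2 12 11 2 15-4 25-3 16 10 5 0 8-4 8 8 0 7-11 24 1 21 17-3 15 8 12 3 4-12 8-7 16-9 13-2 21 3 15-7 7-6-5-9 0-11 8-20 1-24-12-4z"/><path d="M198 16l-63 0-11 13 3 14-3 12 0 18 3 12-7 12-7 6 0 14 6 7 19 7 3-13 9-9 19-10 8-11 13-3 36 7 24 0 15-3 20 2 28-8 12 0 20 12 30 4 15-8 21-26 17-7-4-8-15-13-16-6-7 0-7 2-8 10-10 6 4 5 0 5-14 10-10 0-14-4-14 0-14 4-24 0-6-2-35 1-9-5-6-17-12-13z"/><path d="M87 441l-16 0-12 3-12 7-19 19-7 23 2 35 84 0 4-7 1-18-7-15 25 0 8 3 11 10 28 11 20 16 28 0 9-7 12 0 3-4 3-34 3-5 0-4-4-2-12-5-18-3-30 12-25-3-25-10-11-8z"/><path d="M34 315l-18 7 0 145 7 2 8-1 16-17 12-7 12-3 23 2 15-10 16-16 7-28 8-14 4-13 0-9 3-4-5-4-8 0-35 14-7-17-5-5-14-2z"/><path d="M190 125l-25 3-15 4-13-1-9 35 18-9 8 0 12 4 7 6 2 4-12 17-32 0-9-4-12 8-11 1-6 4 9 7 19 9 36 32 12-2 13-10 16-1 15 4 17 11 12-15 14-9 5-24-12-3-15-8-17 3-1-21 11-24 0-7-8-8-8 4-5 0z"/><path d="M149 348l-5 5-1 14-11 22-7 28-16 16-11 6-3 4 35 12 11 8 25 10 15 3 16-1 28-32 8-44 34-42-9-4-5 2-24 14-26 8-24 12-14-22z"/><path d="M314 196l-5 0-8 4-7 7-19-7-13-1-6 24-14 9-9 9-9 25-15 20 16 14 17 4 8-1 12-8 29-2 38-18 10-13 2-13 8-6 0-8 6-9 0-11-2-4-12 1-8-5-10-2z"/><path d="M390 92l-4 0-11 7-11 24-4 22-8 10 9 0 16 13 9 3 6 4 1 11-5 13 4-1 3-7 12 2 30-2 4 10 13 7 8 0 7-7 9-1 13 7 7 0-2 2 3 0 2-3-6-11 1-6-13-8-4-6 1-17-11-28 2-13 6-6 11-4-15-3-14 5-12 0-5 4-19 0-5 3-8 0-11-6z"/><path d="M134 16l-50 1-1 4 6 6 3 8 1 19-2 9-5 5-9 3-6 12 0 11-4 13 0 16 4 8 4 23-13 14-17 5-28 0 0 14 24 2 36-4 12 10 6 1 4-3 11-1 14-10 13-52-15-5-7-6-2-16 7-6 7-12-3-12 0-18 3-8-3-18z"/>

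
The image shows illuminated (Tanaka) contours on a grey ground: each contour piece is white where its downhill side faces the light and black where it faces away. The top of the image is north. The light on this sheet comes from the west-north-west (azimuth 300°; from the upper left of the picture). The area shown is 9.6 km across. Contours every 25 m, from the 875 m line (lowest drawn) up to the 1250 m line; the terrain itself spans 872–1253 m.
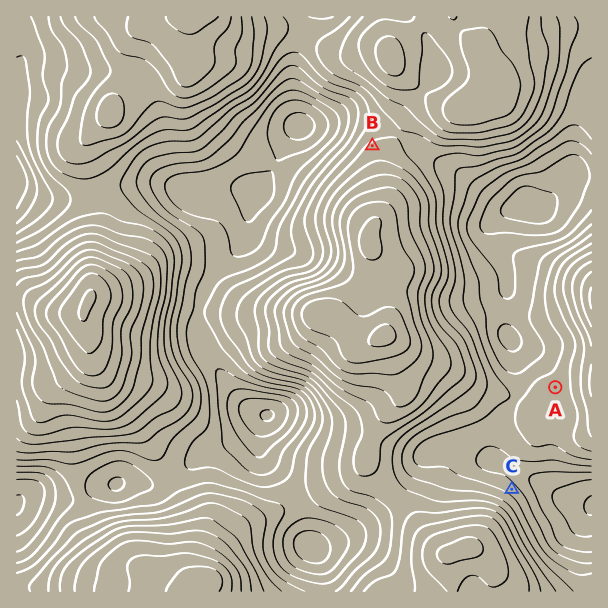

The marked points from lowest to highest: C A B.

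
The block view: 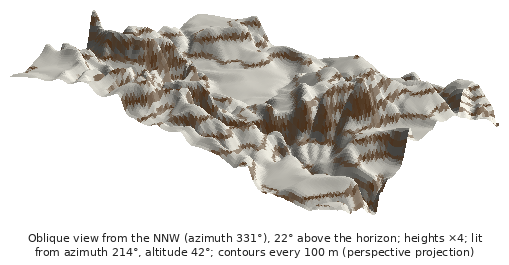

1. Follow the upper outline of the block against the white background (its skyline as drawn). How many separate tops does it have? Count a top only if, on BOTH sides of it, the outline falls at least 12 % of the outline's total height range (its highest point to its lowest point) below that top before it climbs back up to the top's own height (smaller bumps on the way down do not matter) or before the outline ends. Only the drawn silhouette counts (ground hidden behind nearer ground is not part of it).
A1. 2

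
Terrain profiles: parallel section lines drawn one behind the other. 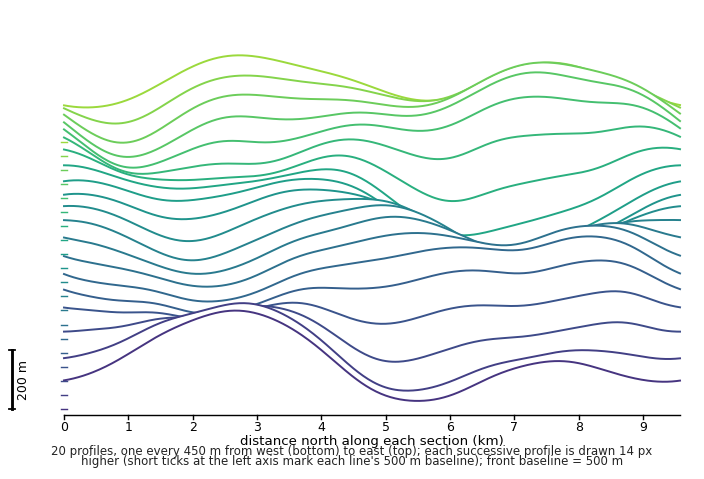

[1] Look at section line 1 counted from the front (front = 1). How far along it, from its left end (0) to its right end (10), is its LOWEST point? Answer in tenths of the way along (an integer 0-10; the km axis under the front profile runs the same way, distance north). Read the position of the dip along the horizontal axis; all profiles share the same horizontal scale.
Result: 6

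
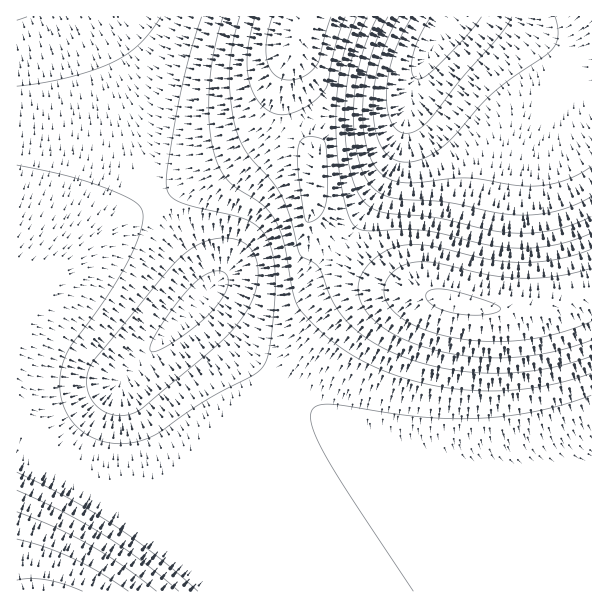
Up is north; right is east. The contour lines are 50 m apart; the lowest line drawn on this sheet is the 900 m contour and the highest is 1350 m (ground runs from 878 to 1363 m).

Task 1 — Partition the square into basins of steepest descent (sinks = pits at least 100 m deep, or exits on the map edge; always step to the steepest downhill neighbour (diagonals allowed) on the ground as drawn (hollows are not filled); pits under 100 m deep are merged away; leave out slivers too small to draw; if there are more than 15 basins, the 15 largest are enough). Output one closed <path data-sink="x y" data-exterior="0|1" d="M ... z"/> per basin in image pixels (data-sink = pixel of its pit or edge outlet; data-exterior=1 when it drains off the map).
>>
<path data-sink="200 300" data-exterior="0" d="M287 70l-5 26 0 24-2 5-17 17-36 24-45 20-42 22-98 70-26 16 0 297 575 1 1-296-4-1-21 7-31 6-50 0-27-4-49-14-26-8-21-12-27-25-24-35 6-33 0-18-29-37-3-12z"/><path data-sink="455 17" data-exterior="1" d="M591 16l-288 0-15 55-2 39 4 15 28 34 0 18-6 33 24 35 21 20 27 17 26 8 57 16 19 2 50 0 25-4 30-9z"/><path data-sink="17 17" data-exterior="1" d="M302 16l-285 0-1 277 2 1 24-16 98-70 42-22 45-20 36-24 17-17 2-5 1-36 6-24 9-22z"/>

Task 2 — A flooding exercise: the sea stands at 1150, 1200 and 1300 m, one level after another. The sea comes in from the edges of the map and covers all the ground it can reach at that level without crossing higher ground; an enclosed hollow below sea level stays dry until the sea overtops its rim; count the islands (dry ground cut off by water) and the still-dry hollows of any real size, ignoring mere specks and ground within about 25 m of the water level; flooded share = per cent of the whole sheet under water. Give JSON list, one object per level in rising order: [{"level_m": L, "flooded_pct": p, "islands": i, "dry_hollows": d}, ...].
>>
[{"level_m": 1150, "flooded_pct": 75, "islands": 0, "dry_hollows": 0}, {"level_m": 1200, "flooded_pct": 81, "islands": 0, "dry_hollows": 0}, {"level_m": 1300, "flooded_pct": 94, "islands": 0, "dry_hollows": 0}]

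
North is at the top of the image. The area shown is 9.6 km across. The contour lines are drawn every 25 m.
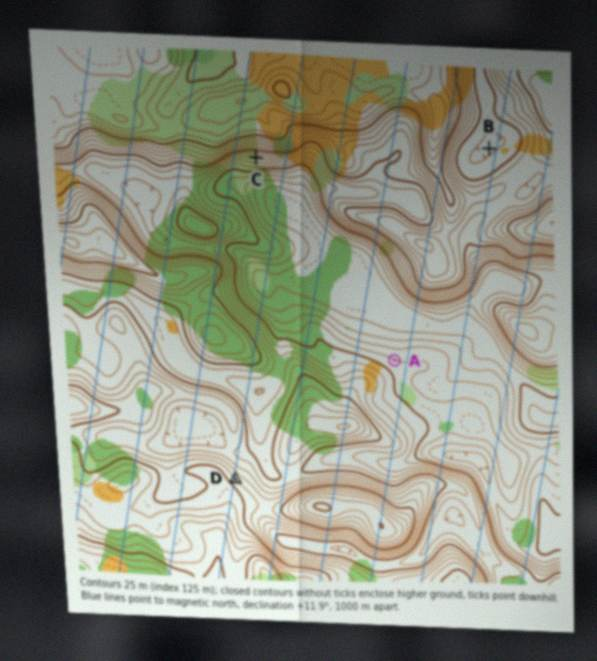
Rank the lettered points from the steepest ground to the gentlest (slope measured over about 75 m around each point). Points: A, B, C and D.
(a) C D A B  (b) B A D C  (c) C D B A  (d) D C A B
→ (a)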